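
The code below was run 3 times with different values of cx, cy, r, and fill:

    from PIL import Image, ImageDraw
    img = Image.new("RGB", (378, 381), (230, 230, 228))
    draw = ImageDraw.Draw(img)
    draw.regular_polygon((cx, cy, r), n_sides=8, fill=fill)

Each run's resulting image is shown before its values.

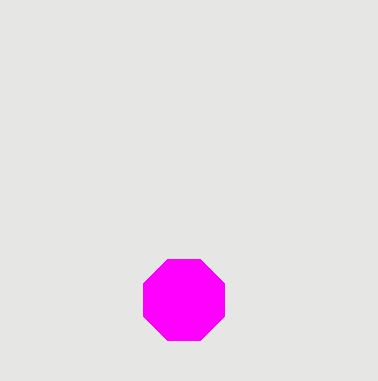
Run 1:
cx = 184; cy = 300; r = 44; fill = 'magenta'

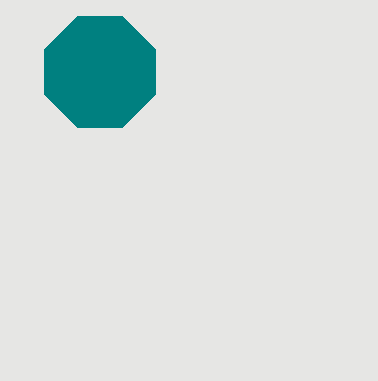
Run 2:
cx = 100; cy = 72; r = 60; fill = 'teal'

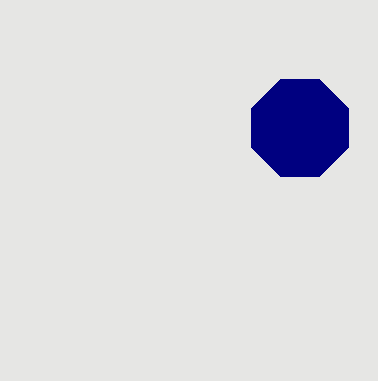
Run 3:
cx = 300
cy = 128
r = 52
fill = 'navy'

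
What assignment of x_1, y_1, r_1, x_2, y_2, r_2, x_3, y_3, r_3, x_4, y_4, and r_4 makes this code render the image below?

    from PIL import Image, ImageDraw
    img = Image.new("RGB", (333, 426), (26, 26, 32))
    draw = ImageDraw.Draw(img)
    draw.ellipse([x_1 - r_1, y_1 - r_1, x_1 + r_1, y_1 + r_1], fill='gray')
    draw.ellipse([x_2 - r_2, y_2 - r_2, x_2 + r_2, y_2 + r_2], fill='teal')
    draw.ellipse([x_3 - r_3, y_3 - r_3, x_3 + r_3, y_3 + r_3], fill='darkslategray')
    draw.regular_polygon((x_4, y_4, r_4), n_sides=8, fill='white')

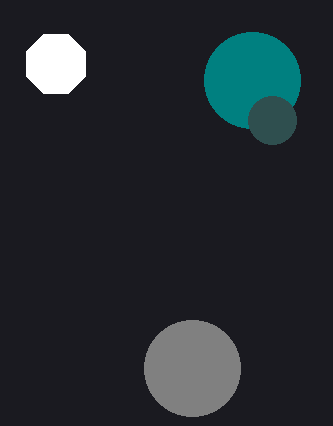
x_1 = 192
y_1 = 368
r_1 = 48
x_2 = 252
y_2 = 80
r_2 = 48
x_3 = 272
y_3 = 120
r_3 = 24
x_4 = 56
y_4 = 64
r_4 = 32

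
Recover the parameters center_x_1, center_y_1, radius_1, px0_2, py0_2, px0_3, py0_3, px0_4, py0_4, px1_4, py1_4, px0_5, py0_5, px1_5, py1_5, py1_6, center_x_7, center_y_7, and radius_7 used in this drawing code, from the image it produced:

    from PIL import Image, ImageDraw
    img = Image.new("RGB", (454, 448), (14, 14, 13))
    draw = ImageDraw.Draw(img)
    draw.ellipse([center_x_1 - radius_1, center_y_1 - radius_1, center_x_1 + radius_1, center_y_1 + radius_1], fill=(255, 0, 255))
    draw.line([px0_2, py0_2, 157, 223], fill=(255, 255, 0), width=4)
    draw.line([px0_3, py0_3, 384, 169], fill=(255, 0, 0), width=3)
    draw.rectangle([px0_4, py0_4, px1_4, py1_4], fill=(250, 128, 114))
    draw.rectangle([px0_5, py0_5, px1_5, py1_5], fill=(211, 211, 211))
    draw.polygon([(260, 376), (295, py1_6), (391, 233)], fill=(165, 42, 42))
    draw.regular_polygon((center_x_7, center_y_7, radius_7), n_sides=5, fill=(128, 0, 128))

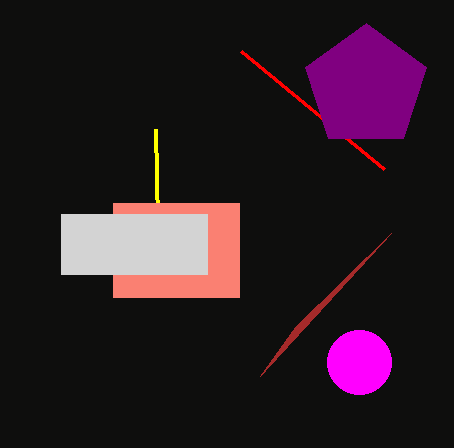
center_x_1 = 359
center_y_1 = 362
radius_1 = 32
px0_2 = 155
py0_2 = 129
px0_3 = 241
py0_3 = 51
px0_4 = 113
py0_4 = 203
px1_4 = 239
py1_4 = 297
px0_5 = 61
py0_5 = 214
px1_5 = 207
py1_5 = 274
py1_6 = 327
center_x_7 = 366
center_y_7 = 87
radius_7 = 64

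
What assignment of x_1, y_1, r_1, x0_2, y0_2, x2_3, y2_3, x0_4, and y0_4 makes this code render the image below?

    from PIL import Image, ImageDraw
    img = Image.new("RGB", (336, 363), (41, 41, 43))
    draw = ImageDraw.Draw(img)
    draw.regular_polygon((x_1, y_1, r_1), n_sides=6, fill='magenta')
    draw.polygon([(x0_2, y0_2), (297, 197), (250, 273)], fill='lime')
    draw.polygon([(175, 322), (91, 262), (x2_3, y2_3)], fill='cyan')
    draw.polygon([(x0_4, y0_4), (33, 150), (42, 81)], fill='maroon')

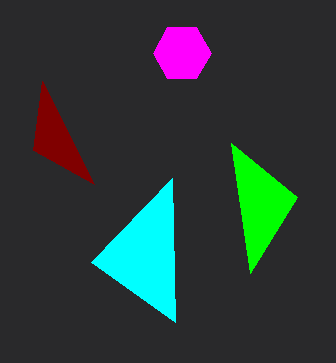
x_1 = 182; y_1 = 53; r_1 = 29; x0_2 = 231; y0_2 = 143; x2_3 = 172; y2_3 = 178; x0_4 = 94; y0_4 = 184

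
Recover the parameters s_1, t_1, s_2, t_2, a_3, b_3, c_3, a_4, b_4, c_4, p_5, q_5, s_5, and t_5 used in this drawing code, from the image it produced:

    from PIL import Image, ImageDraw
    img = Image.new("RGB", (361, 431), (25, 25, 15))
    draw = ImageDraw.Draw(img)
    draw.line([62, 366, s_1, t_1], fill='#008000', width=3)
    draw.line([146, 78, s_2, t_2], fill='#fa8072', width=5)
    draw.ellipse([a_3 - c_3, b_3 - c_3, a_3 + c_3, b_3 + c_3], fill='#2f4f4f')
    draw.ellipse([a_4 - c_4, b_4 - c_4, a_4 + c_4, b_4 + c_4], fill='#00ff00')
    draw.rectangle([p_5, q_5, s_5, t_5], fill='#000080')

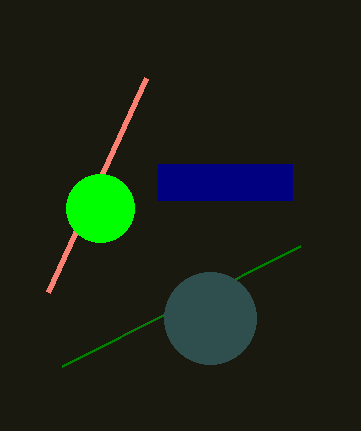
s_1 = 300
t_1 = 246
s_2 = 48
t_2 = 292
a_3 = 210
b_3 = 318
c_3 = 46
a_4 = 100
b_4 = 208
c_4 = 34
p_5 = 158
q_5 = 164
s_5 = 292
t_5 = 200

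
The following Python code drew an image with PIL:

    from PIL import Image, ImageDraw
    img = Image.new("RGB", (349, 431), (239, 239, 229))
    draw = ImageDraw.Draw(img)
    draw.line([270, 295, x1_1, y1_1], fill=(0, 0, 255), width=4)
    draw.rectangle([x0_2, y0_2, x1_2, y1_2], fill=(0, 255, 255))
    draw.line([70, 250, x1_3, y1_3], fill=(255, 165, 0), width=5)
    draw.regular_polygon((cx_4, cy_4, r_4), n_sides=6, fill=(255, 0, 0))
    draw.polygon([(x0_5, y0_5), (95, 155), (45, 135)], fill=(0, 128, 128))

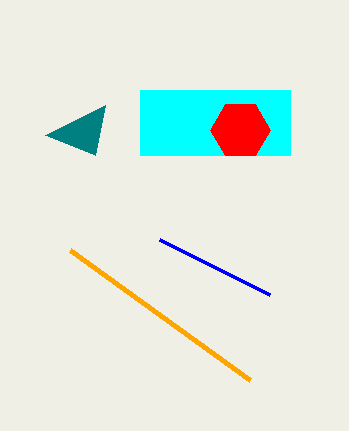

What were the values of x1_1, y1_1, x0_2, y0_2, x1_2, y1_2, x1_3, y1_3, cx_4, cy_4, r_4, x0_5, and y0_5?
x1_1 = 160
y1_1 = 240
x0_2 = 140
y0_2 = 90
x1_2 = 290
y1_2 = 155
x1_3 = 250
y1_3 = 380
cx_4 = 240
cy_4 = 130
r_4 = 30
x0_5 = 105
y0_5 = 105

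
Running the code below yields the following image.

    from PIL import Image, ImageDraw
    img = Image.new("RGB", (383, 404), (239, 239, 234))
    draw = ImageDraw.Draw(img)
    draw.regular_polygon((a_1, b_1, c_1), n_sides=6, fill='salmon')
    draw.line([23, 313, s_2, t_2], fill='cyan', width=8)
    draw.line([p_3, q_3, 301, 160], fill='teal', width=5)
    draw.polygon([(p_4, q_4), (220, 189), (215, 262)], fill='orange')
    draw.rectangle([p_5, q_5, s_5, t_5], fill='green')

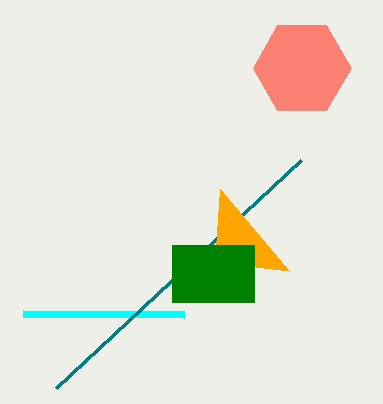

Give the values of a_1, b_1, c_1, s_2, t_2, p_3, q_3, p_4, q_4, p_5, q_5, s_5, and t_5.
a_1 = 302
b_1 = 68
c_1 = 49
s_2 = 184
t_2 = 314
p_3 = 56
q_3 = 388
p_4 = 289
q_4 = 271
p_5 = 172
q_5 = 245
s_5 = 254
t_5 = 302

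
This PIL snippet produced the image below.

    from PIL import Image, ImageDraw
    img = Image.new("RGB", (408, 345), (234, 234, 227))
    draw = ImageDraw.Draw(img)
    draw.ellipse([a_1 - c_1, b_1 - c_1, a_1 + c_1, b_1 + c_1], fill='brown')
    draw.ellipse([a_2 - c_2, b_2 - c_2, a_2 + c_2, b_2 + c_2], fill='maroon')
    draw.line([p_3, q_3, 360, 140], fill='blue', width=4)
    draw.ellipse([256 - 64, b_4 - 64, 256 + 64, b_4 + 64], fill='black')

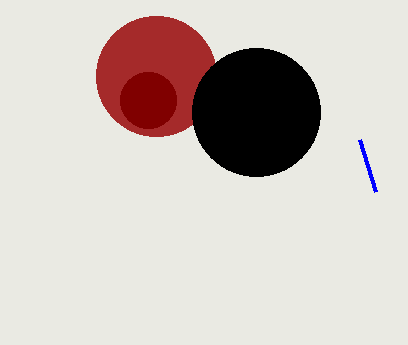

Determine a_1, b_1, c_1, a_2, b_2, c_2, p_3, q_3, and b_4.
a_1 = 156; b_1 = 76; c_1 = 60; a_2 = 148; b_2 = 100; c_2 = 28; p_3 = 376; q_3 = 192; b_4 = 112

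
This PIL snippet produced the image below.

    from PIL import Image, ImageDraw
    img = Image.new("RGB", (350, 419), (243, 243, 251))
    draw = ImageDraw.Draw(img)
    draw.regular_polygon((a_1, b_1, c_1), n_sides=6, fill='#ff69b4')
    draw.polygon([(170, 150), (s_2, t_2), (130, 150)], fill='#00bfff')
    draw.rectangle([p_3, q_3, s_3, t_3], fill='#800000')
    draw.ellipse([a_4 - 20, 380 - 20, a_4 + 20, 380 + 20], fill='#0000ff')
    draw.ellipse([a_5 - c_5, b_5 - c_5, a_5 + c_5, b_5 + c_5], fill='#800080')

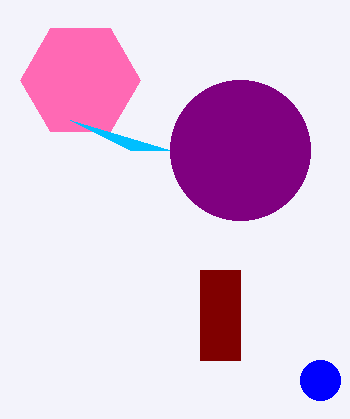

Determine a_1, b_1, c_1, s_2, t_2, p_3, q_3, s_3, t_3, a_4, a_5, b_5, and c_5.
a_1 = 80, b_1 = 80, c_1 = 60, s_2 = 70, t_2 = 120, p_3 = 200, q_3 = 270, s_3 = 240, t_3 = 360, a_4 = 320, a_5 = 240, b_5 = 150, c_5 = 70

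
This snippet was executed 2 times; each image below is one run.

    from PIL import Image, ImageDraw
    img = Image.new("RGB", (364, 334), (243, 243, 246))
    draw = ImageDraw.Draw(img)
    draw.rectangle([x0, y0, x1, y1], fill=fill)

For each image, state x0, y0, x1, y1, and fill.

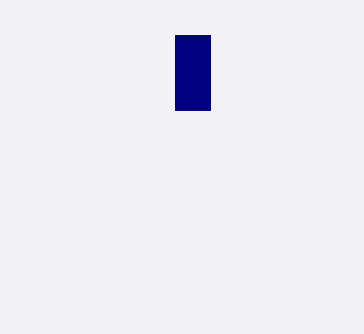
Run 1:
x0 = 175, y0 = 35, x1 = 210, y1 = 110, fill = 'navy'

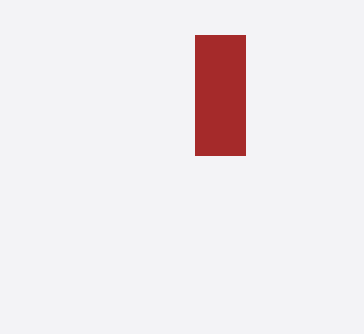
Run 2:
x0 = 195
y0 = 35
x1 = 245
y1 = 155
fill = 'brown'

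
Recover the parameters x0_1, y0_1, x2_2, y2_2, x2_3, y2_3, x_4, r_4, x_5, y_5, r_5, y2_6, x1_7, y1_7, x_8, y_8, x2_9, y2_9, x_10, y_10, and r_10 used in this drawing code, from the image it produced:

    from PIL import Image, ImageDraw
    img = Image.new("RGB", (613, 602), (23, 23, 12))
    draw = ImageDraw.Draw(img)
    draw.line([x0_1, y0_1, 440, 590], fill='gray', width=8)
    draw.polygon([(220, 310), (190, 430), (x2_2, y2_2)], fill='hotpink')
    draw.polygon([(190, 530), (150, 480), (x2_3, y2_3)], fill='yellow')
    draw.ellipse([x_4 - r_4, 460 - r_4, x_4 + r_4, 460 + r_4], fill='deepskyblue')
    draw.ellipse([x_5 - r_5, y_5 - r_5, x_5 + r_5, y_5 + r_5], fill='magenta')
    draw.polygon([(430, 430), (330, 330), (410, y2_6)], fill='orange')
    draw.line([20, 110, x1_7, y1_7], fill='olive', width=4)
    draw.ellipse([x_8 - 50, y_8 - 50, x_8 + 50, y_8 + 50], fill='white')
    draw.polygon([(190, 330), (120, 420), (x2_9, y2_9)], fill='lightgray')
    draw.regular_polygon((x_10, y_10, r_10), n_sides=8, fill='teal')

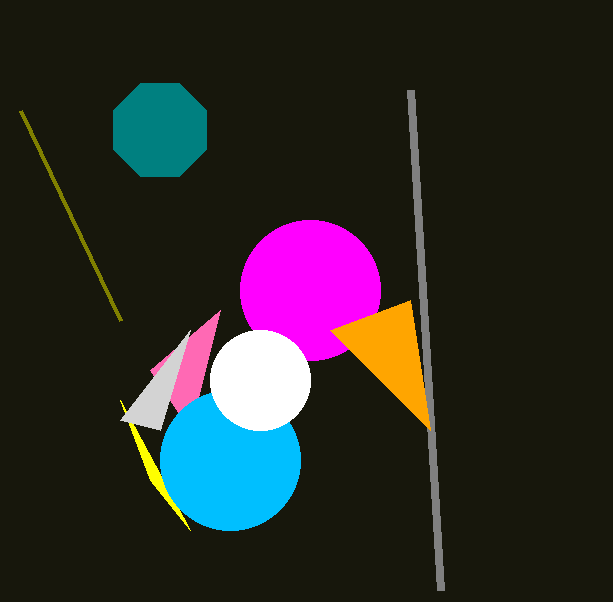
x0_1 = 410
y0_1 = 90
x2_2 = 150
y2_2 = 370
x2_3 = 120
y2_3 = 400
x_4 = 230
r_4 = 70
x_5 = 310
y_5 = 290
r_5 = 70
y2_6 = 300
x1_7 = 120
y1_7 = 320
x_8 = 260
y_8 = 380
x2_9 = 160
y2_9 = 430
x_10 = 160
y_10 = 130
r_10 = 50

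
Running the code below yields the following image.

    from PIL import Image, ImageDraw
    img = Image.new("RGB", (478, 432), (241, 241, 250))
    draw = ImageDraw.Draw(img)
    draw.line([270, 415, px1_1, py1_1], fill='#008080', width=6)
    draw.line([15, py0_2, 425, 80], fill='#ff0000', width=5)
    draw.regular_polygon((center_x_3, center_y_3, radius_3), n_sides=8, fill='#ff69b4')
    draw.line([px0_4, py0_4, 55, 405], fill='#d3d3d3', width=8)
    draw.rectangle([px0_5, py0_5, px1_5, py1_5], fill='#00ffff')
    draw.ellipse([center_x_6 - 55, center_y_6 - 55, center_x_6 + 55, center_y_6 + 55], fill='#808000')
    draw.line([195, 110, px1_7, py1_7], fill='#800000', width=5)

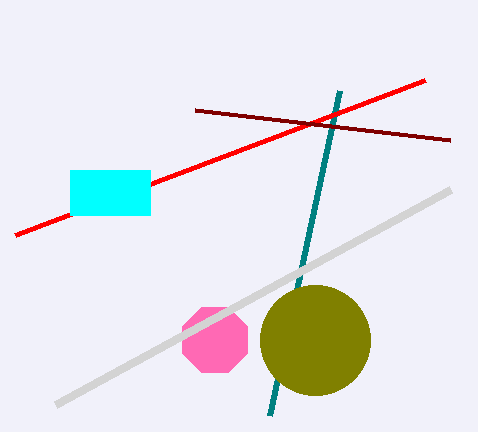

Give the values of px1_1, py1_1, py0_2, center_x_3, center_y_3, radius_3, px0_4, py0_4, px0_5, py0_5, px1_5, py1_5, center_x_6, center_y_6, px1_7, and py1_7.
px1_1 = 340, py1_1 = 90, py0_2 = 235, center_x_3 = 215, center_y_3 = 340, radius_3 = 35, px0_4 = 450, py0_4 = 190, px0_5 = 70, py0_5 = 170, px1_5 = 150, py1_5 = 215, center_x_6 = 315, center_y_6 = 340, px1_7 = 450, py1_7 = 140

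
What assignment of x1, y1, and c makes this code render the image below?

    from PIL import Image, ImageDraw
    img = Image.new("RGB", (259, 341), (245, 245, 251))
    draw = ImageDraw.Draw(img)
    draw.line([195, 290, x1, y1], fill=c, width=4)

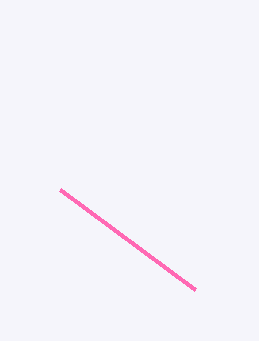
x1 = 60; y1 = 190; c = 'hotpink'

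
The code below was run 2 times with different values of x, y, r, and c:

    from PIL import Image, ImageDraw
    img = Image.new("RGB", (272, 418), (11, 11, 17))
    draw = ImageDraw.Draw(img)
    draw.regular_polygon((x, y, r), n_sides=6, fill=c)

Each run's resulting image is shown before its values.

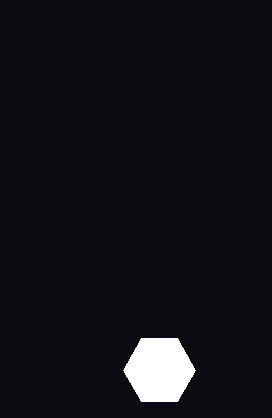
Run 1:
x = 159, y = 370, r = 36, c = 'white'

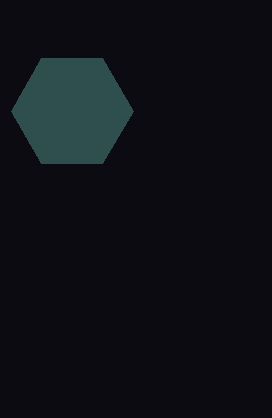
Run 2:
x = 72; y = 111; r = 61; c = 'darkslategray'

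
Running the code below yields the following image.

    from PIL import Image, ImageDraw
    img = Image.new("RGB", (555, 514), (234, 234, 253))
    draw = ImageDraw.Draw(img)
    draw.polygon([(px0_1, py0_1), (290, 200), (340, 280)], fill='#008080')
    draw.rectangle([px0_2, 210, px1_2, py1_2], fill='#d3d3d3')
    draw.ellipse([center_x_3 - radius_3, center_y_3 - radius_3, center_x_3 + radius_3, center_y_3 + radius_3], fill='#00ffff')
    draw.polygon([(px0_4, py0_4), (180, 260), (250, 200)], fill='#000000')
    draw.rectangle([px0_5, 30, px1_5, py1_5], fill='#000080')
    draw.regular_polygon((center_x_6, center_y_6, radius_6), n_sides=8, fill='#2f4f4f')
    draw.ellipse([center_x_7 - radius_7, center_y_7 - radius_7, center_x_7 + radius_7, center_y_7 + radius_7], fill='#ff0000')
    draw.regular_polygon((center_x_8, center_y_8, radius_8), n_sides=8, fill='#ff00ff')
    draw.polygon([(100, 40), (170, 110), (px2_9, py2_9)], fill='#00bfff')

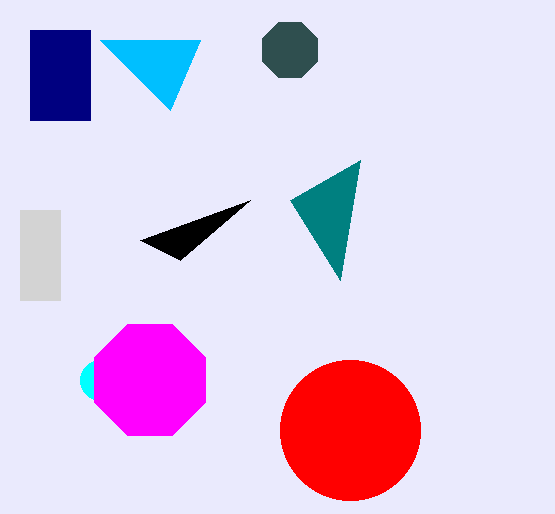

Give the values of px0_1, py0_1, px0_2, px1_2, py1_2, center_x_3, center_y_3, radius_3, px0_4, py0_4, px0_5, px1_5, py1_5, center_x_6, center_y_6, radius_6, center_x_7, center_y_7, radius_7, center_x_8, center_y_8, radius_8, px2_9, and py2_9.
px0_1 = 360; py0_1 = 160; px0_2 = 20; px1_2 = 60; py1_2 = 300; center_x_3 = 100; center_y_3 = 380; radius_3 = 20; px0_4 = 140; py0_4 = 240; px0_5 = 30; px1_5 = 90; py1_5 = 120; center_x_6 = 290; center_y_6 = 50; radius_6 = 30; center_x_7 = 350; center_y_7 = 430; radius_7 = 70; center_x_8 = 150; center_y_8 = 380; radius_8 = 60; px2_9 = 200; py2_9 = 40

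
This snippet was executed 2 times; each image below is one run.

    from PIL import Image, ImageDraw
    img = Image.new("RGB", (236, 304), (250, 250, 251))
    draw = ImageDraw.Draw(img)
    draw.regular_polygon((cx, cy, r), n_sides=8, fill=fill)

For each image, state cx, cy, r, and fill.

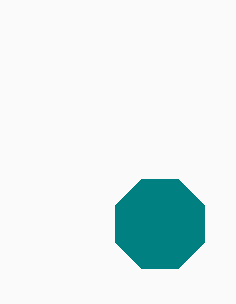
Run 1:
cx = 160, cy = 224, r = 48, fill = 'teal'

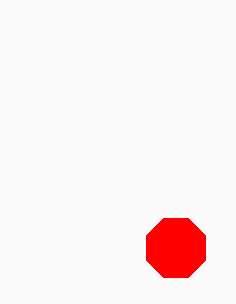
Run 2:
cx = 176, cy = 248, r = 32, fill = 'red'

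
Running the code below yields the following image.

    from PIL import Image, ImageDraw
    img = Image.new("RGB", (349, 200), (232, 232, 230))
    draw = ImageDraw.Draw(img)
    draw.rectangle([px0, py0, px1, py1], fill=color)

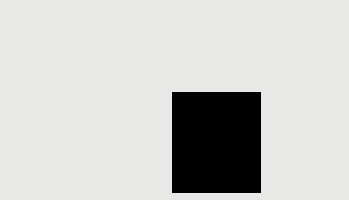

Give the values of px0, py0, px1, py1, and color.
px0 = 172; py0 = 92; px1 = 260; py1 = 192; color = 'black'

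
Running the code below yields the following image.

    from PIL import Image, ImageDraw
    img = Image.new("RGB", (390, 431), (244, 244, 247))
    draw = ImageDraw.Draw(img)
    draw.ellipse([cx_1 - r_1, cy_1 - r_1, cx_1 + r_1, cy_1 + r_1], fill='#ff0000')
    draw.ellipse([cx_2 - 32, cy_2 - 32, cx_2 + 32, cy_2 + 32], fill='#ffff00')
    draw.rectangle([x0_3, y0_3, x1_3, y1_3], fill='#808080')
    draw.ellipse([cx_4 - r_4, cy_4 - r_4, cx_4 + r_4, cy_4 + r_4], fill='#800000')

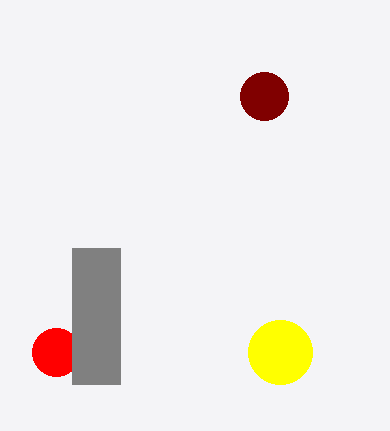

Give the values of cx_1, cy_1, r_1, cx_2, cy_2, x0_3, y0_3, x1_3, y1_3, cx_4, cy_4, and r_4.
cx_1 = 56; cy_1 = 352; r_1 = 24; cx_2 = 280; cy_2 = 352; x0_3 = 72; y0_3 = 248; x1_3 = 120; y1_3 = 384; cx_4 = 264; cy_4 = 96; r_4 = 24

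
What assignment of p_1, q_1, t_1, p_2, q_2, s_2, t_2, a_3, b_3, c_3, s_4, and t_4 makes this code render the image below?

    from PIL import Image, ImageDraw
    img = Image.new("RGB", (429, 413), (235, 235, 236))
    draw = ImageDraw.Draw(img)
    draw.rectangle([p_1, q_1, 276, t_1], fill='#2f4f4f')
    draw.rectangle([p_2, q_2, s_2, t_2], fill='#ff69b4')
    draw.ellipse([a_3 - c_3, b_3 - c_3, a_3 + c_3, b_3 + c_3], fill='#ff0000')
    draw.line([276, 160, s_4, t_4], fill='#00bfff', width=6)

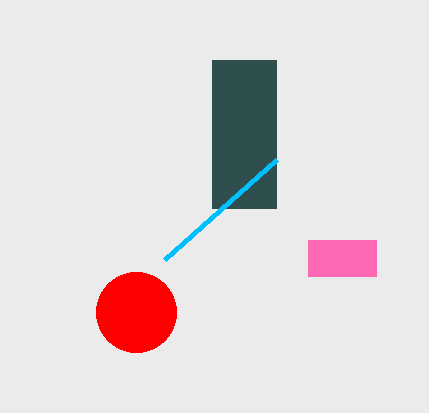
p_1 = 212, q_1 = 60, t_1 = 208, p_2 = 308, q_2 = 240, s_2 = 376, t_2 = 276, a_3 = 136, b_3 = 312, c_3 = 40, s_4 = 164, t_4 = 260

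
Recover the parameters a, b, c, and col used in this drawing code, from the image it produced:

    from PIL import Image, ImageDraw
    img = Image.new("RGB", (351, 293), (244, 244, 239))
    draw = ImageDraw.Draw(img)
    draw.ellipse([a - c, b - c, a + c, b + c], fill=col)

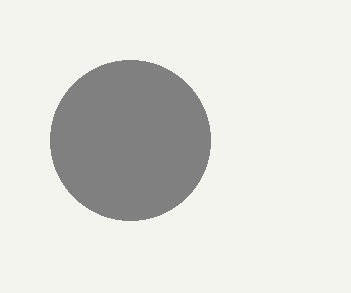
a = 130, b = 140, c = 80, col = 'gray'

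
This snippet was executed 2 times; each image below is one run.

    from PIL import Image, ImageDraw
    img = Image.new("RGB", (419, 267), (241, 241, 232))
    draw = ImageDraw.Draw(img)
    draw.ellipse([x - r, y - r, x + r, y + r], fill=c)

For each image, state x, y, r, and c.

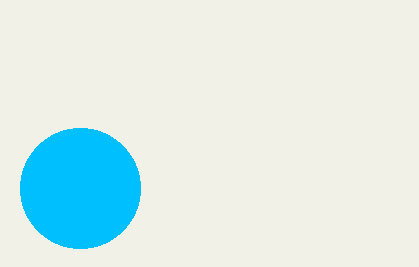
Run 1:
x = 80, y = 188, r = 60, c = 'deepskyblue'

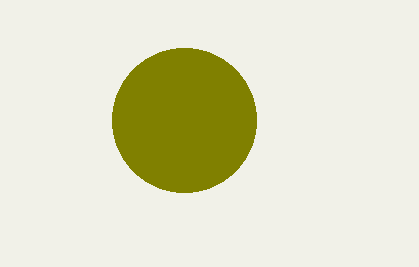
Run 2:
x = 184
y = 120
r = 72
c = 'olive'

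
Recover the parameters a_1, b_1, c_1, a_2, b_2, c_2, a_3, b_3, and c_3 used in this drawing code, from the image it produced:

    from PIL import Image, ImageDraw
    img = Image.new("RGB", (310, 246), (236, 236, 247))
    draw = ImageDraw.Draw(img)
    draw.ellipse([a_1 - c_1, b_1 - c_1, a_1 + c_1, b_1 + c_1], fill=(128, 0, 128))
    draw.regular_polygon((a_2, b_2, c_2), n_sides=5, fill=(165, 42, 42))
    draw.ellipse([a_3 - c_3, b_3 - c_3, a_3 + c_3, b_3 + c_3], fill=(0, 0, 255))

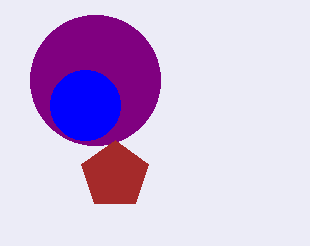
a_1 = 95; b_1 = 80; c_1 = 65; a_2 = 115; b_2 = 175; c_2 = 35; a_3 = 85; b_3 = 105; c_3 = 35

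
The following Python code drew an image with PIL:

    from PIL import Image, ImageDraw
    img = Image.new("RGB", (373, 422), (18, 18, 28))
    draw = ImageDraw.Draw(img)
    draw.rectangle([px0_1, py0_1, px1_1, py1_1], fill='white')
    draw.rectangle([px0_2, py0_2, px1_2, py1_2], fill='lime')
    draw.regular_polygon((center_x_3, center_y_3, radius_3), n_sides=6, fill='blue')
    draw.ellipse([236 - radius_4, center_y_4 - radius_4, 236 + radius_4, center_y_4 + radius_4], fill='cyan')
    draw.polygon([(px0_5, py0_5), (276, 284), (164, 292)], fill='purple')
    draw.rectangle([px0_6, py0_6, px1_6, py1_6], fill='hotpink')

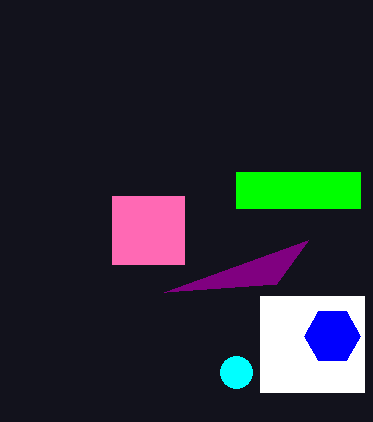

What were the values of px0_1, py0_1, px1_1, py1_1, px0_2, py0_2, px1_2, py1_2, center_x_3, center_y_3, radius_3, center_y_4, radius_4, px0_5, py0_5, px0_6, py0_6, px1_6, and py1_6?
px0_1 = 260
py0_1 = 296
px1_1 = 364
py1_1 = 392
px0_2 = 236
py0_2 = 172
px1_2 = 360
py1_2 = 208
center_x_3 = 332
center_y_3 = 336
radius_3 = 28
center_y_4 = 372
radius_4 = 16
px0_5 = 308
py0_5 = 240
px0_6 = 112
py0_6 = 196
px1_6 = 184
py1_6 = 264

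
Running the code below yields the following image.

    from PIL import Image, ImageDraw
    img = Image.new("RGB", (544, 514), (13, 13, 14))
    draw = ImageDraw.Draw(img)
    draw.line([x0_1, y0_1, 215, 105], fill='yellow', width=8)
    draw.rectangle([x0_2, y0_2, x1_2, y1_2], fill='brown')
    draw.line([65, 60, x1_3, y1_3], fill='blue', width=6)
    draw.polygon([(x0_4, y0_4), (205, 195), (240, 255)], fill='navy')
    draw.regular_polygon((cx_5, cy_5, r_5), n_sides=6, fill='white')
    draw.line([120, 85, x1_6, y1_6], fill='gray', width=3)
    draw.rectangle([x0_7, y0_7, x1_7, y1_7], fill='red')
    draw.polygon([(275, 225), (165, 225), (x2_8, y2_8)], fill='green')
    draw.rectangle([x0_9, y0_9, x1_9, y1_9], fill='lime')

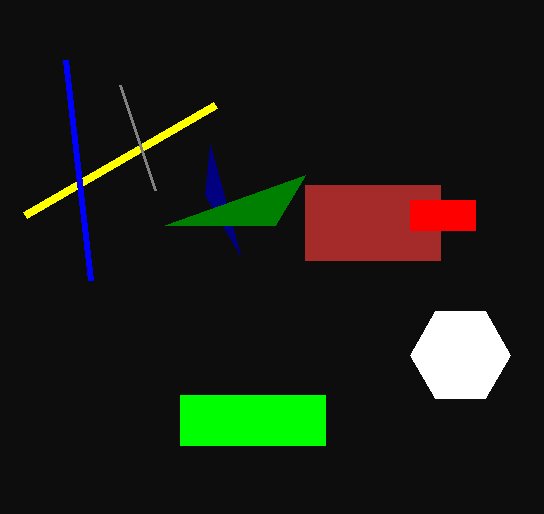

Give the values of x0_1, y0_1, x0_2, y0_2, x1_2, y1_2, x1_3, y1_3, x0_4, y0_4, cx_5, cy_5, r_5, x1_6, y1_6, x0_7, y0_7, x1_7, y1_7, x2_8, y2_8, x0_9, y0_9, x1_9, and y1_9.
x0_1 = 25, y0_1 = 215, x0_2 = 305, y0_2 = 185, x1_2 = 440, y1_2 = 260, x1_3 = 90, y1_3 = 280, x0_4 = 210, y0_4 = 145, cx_5 = 460, cy_5 = 355, r_5 = 50, x1_6 = 155, y1_6 = 190, x0_7 = 410, y0_7 = 200, x1_7 = 475, y1_7 = 230, x2_8 = 305, y2_8 = 175, x0_9 = 180, y0_9 = 395, x1_9 = 325, y1_9 = 445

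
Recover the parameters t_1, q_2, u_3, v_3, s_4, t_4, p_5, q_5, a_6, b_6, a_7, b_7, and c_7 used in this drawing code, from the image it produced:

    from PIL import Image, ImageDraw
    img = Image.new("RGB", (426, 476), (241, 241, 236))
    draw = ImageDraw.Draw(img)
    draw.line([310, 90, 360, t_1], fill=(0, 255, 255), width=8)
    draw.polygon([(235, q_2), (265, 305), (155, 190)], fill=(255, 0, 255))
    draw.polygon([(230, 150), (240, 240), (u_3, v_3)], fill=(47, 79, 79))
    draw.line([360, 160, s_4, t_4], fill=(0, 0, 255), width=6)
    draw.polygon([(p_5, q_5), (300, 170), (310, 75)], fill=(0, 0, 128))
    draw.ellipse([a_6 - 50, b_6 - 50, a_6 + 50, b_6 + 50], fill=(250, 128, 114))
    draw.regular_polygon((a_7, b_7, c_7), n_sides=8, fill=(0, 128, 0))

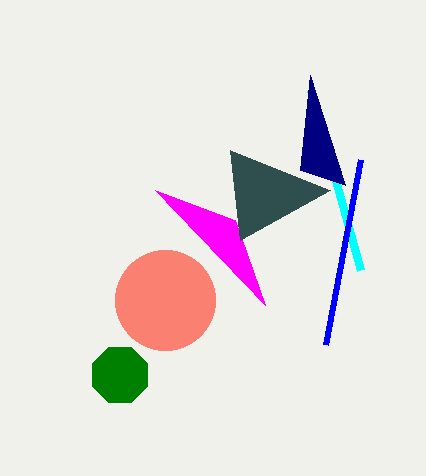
t_1 = 270, q_2 = 220, u_3 = 330, v_3 = 190, s_4 = 325, t_4 = 345, p_5 = 345, q_5 = 185, a_6 = 165, b_6 = 300, a_7 = 120, b_7 = 375, c_7 = 30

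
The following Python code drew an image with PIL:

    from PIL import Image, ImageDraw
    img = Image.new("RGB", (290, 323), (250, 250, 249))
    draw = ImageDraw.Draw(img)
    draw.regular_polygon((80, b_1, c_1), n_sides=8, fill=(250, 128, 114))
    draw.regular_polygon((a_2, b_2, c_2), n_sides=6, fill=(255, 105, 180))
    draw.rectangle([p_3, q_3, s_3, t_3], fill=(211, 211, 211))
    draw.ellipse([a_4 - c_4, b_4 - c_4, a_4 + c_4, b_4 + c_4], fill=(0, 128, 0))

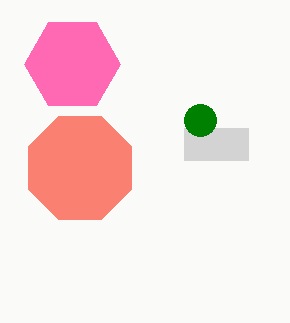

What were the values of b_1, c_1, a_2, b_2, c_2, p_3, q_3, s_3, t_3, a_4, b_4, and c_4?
b_1 = 168, c_1 = 56, a_2 = 72, b_2 = 64, c_2 = 48, p_3 = 184, q_3 = 128, s_3 = 248, t_3 = 160, a_4 = 200, b_4 = 120, c_4 = 16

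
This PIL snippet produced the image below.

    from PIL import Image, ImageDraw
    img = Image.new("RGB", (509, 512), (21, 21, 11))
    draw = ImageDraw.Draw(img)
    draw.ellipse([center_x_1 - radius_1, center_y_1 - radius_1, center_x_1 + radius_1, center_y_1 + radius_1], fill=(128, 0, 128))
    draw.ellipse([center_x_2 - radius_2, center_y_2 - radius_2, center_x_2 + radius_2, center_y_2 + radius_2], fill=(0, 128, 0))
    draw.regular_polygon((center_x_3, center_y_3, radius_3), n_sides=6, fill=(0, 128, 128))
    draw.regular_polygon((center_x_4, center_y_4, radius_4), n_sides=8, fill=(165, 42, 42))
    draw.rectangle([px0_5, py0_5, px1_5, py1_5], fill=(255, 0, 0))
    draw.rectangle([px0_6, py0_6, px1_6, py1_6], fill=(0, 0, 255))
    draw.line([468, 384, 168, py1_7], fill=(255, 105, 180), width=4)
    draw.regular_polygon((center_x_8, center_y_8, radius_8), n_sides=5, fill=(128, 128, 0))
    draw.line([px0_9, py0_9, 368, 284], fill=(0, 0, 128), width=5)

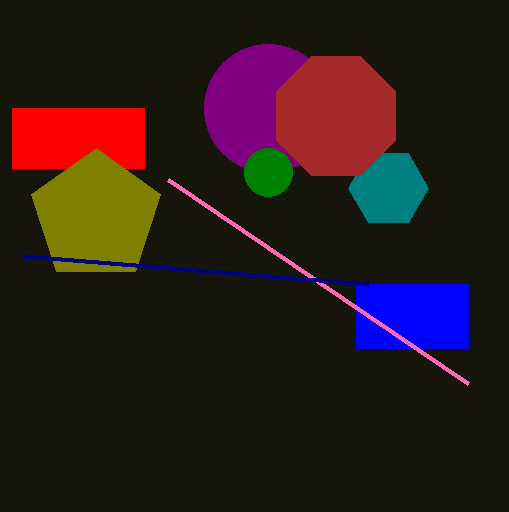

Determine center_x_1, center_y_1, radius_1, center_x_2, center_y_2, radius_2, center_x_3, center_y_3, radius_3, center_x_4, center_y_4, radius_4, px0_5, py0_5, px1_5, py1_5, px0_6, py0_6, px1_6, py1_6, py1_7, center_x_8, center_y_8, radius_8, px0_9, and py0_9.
center_x_1 = 268; center_y_1 = 108; radius_1 = 64; center_x_2 = 268; center_y_2 = 172; radius_2 = 24; center_x_3 = 388; center_y_3 = 188; radius_3 = 40; center_x_4 = 336; center_y_4 = 116; radius_4 = 64; px0_5 = 12; py0_5 = 108; px1_5 = 144; py1_5 = 168; px0_6 = 356; py0_6 = 284; px1_6 = 468; py1_6 = 348; py1_7 = 180; center_x_8 = 96; center_y_8 = 216; radius_8 = 68; px0_9 = 24; py0_9 = 256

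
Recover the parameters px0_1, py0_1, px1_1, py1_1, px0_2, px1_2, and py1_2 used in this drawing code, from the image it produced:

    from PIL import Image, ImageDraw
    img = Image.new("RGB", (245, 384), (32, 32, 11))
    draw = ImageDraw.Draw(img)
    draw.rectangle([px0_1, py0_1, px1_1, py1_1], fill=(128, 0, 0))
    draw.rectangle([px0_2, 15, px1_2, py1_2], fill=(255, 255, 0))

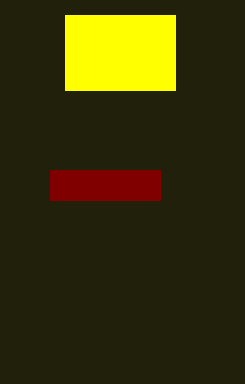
px0_1 = 50; py0_1 = 170; px1_1 = 160; py1_1 = 200; px0_2 = 65; px1_2 = 175; py1_2 = 90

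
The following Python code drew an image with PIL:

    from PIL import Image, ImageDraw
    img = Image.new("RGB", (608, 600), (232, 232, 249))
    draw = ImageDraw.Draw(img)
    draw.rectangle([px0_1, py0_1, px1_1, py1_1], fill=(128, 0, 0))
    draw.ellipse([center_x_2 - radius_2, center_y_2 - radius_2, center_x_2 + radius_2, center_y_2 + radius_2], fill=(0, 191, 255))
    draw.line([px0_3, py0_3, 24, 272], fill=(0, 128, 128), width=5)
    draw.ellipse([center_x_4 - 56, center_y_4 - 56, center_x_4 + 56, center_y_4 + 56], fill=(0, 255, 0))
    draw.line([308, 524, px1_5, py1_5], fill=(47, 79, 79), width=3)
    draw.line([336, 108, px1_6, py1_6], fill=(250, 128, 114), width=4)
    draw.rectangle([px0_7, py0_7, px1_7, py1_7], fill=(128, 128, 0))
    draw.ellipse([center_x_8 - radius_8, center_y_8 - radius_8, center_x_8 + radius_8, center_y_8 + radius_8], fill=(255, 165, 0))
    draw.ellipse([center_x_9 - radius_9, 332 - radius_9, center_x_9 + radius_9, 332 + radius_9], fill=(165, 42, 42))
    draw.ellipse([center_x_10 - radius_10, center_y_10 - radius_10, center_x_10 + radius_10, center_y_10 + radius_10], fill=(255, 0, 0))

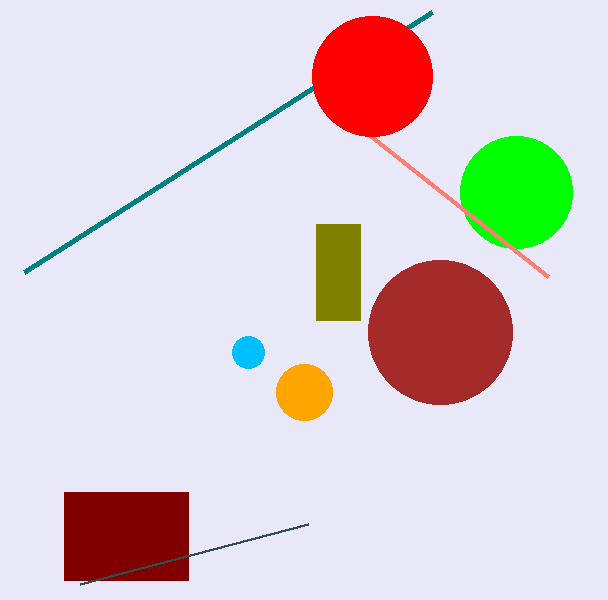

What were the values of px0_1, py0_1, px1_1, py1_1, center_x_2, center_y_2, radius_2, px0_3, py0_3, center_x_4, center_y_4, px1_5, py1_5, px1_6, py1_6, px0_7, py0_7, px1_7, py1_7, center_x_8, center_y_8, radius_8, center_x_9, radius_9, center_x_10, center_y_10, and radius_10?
px0_1 = 64; py0_1 = 492; px1_1 = 188; py1_1 = 580; center_x_2 = 248; center_y_2 = 352; radius_2 = 16; px0_3 = 432; py0_3 = 12; center_x_4 = 516; center_y_4 = 192; px1_5 = 80; py1_5 = 584; px1_6 = 548; py1_6 = 276; px0_7 = 316; py0_7 = 224; px1_7 = 360; py1_7 = 320; center_x_8 = 304; center_y_8 = 392; radius_8 = 28; center_x_9 = 440; radius_9 = 72; center_x_10 = 372; center_y_10 = 76; radius_10 = 60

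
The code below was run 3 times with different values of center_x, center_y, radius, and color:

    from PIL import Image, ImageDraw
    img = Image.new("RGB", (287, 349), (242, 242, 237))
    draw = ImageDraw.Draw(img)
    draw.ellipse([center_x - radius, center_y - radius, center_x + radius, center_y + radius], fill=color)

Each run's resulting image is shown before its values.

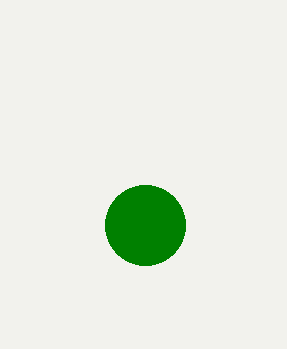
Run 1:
center_x = 145; center_y = 225; radius = 40; color = 'green'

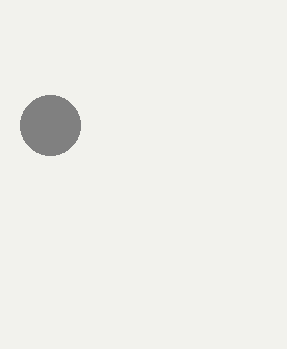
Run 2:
center_x = 50; center_y = 125; radius = 30; color = 'gray'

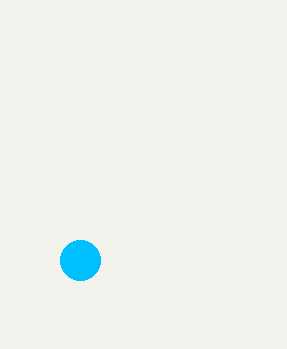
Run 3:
center_x = 80
center_y = 260
radius = 20
color = 'deepskyblue'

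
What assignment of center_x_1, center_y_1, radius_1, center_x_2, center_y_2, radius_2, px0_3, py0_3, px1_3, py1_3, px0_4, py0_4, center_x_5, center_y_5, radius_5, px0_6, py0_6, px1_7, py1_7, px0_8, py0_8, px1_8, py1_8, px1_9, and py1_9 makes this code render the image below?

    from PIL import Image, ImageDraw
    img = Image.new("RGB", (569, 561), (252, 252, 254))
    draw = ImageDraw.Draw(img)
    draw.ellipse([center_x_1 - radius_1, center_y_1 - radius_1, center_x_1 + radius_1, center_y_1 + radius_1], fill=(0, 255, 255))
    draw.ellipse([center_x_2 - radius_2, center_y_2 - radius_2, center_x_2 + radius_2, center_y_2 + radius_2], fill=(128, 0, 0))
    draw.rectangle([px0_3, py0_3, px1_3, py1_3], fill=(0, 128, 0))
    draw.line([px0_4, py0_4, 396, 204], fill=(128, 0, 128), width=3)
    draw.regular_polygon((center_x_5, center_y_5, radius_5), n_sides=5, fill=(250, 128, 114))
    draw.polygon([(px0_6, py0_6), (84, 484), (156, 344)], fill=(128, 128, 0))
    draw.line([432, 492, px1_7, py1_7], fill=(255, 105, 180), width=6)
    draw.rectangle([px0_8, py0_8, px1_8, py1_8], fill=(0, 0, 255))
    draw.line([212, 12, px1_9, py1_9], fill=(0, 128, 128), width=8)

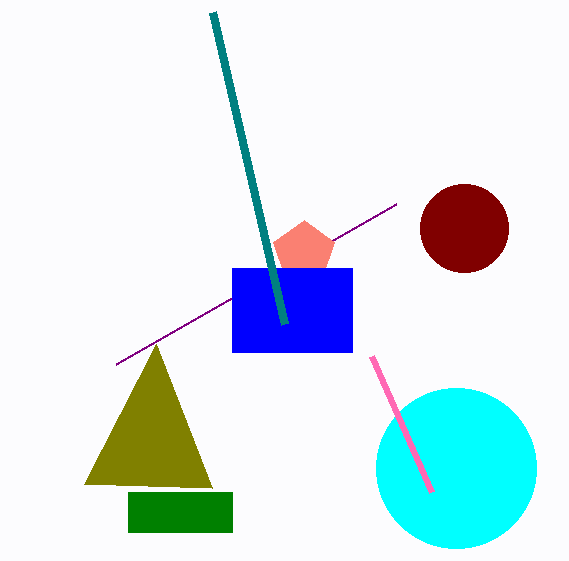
center_x_1 = 456
center_y_1 = 468
radius_1 = 80
center_x_2 = 464
center_y_2 = 228
radius_2 = 44
px0_3 = 128
py0_3 = 492
px1_3 = 232
py1_3 = 532
px0_4 = 116
py0_4 = 364
center_x_5 = 304
center_y_5 = 252
radius_5 = 32
px0_6 = 212
py0_6 = 488
px1_7 = 372
py1_7 = 356
px0_8 = 232
py0_8 = 268
px1_8 = 352
py1_8 = 352
px1_9 = 284
py1_9 = 324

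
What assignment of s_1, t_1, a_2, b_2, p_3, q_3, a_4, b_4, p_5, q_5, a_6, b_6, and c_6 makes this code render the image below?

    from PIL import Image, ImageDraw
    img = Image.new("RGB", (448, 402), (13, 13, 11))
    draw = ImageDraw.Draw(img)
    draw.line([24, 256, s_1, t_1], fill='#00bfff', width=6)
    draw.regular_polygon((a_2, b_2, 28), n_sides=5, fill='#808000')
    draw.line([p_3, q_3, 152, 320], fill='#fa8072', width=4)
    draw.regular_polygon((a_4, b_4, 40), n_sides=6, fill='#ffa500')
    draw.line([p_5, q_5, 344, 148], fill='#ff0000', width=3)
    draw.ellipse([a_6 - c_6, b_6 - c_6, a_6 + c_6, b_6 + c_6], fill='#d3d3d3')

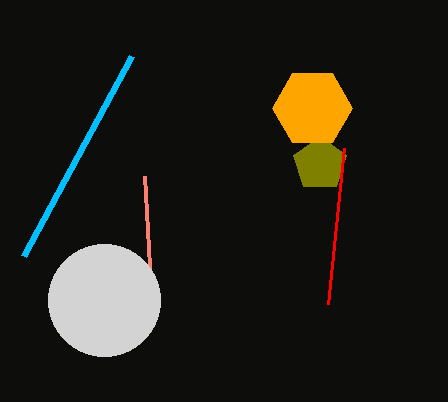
s_1 = 132; t_1 = 56; a_2 = 320; b_2 = 164; p_3 = 144; q_3 = 176; a_4 = 312; b_4 = 108; p_5 = 328; q_5 = 304; a_6 = 104; b_6 = 300; c_6 = 56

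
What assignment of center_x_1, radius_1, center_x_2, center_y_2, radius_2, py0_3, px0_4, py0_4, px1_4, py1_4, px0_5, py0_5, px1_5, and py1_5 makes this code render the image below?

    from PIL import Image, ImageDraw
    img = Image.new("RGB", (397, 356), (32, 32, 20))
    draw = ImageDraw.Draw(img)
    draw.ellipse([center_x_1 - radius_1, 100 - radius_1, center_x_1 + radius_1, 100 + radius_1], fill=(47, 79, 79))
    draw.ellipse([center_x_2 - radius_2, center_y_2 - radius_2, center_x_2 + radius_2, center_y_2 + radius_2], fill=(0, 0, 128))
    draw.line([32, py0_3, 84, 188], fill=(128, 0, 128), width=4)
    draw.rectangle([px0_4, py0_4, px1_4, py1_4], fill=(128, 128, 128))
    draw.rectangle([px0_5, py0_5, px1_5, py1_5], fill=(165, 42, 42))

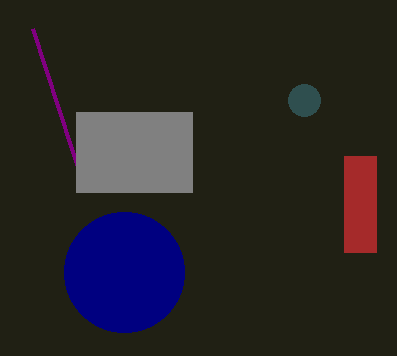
center_x_1 = 304; radius_1 = 16; center_x_2 = 124; center_y_2 = 272; radius_2 = 60; py0_3 = 28; px0_4 = 76; py0_4 = 112; px1_4 = 192; py1_4 = 192; px0_5 = 344; py0_5 = 156; px1_5 = 376; py1_5 = 252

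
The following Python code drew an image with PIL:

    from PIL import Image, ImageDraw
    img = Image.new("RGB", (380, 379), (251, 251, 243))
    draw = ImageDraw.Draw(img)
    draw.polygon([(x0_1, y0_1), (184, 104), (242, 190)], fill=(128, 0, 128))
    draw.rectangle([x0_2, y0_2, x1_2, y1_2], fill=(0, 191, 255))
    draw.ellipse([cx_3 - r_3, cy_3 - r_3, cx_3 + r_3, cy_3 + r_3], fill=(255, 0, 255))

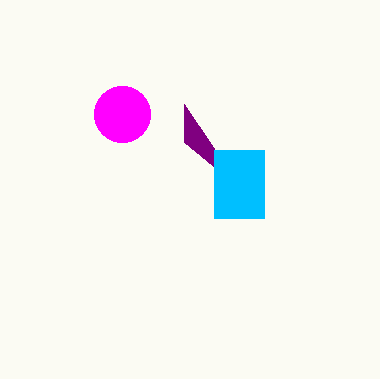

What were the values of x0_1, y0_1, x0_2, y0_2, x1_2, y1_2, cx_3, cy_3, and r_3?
x0_1 = 184, y0_1 = 142, x0_2 = 214, y0_2 = 150, x1_2 = 264, y1_2 = 218, cx_3 = 122, cy_3 = 114, r_3 = 28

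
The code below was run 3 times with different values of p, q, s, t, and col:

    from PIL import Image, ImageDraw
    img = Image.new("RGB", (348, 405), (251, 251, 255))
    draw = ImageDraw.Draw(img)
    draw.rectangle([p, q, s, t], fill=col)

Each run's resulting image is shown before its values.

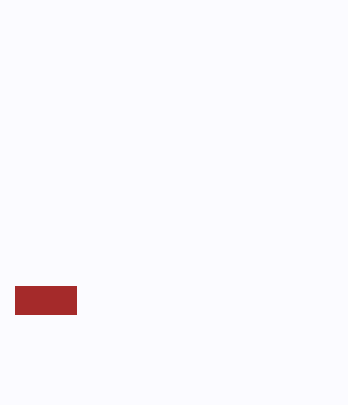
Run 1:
p = 15; q = 286; s = 76; t = 314; col = 'brown'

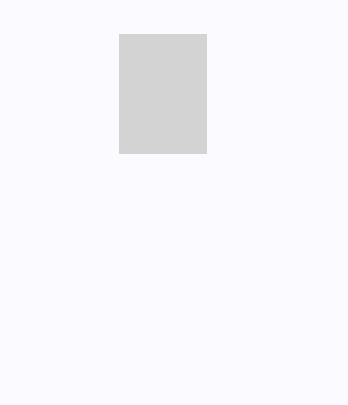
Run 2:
p = 119
q = 34
s = 206
t = 153
col = 'lightgray'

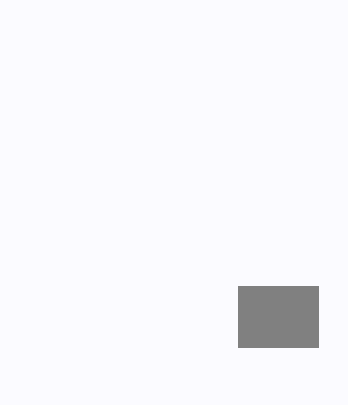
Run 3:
p = 238
q = 286
s = 318
t = 347
col = 'gray'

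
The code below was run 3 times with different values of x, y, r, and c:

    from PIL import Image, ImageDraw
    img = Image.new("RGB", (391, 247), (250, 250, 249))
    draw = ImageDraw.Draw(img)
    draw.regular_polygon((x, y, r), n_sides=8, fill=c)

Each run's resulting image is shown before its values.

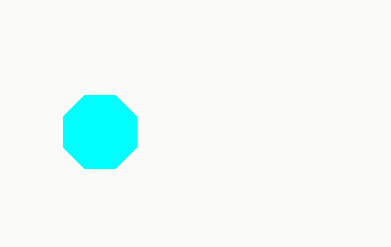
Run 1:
x = 100; y = 132; r = 40; c = 'cyan'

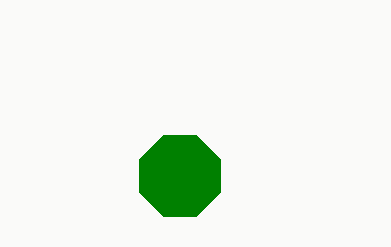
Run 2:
x = 180, y = 176, r = 44, c = 'green'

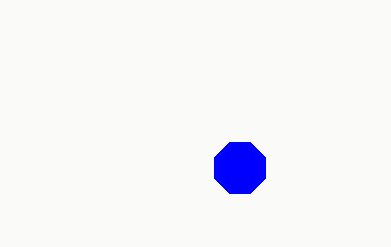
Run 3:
x = 240
y = 168
r = 28
c = 'blue'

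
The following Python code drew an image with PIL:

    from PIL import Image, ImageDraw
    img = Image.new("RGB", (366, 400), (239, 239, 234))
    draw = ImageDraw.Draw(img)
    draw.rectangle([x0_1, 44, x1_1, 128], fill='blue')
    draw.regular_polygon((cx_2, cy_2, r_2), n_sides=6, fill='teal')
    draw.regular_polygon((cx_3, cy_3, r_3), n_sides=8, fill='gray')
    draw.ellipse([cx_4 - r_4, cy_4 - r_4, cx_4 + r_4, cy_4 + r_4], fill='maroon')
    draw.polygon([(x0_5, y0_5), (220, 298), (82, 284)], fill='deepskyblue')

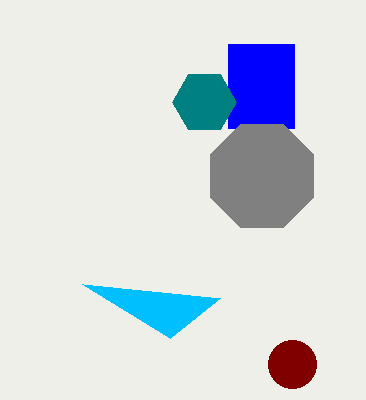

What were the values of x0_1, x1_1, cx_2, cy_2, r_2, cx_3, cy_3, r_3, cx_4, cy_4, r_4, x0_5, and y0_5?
x0_1 = 228; x1_1 = 294; cx_2 = 204; cy_2 = 102; r_2 = 32; cx_3 = 262; cy_3 = 176; r_3 = 56; cx_4 = 292; cy_4 = 364; r_4 = 24; x0_5 = 170; y0_5 = 338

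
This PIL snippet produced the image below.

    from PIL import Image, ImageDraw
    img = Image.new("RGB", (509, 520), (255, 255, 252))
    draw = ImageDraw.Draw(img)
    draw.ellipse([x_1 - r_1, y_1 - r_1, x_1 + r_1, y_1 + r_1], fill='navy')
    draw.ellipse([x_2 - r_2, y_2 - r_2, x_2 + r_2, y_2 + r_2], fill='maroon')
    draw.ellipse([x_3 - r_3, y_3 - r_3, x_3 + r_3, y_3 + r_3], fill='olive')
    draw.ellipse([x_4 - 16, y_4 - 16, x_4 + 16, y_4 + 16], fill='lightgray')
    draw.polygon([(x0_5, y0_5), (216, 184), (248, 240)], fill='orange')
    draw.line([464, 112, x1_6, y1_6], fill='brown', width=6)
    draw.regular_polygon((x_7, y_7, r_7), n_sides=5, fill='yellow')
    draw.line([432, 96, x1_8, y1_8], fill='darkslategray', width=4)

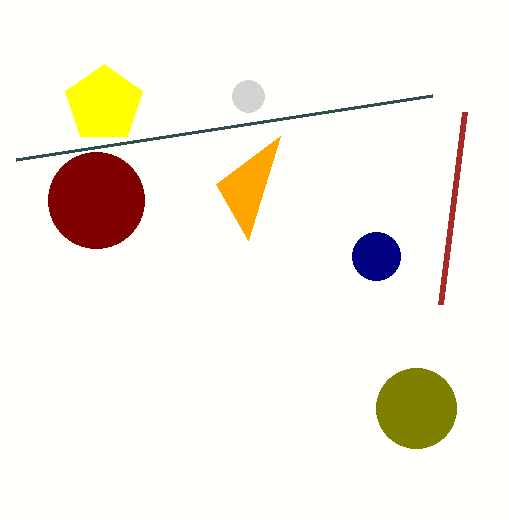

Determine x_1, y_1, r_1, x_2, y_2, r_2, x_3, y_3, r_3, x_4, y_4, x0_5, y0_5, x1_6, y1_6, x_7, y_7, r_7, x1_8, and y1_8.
x_1 = 376
y_1 = 256
r_1 = 24
x_2 = 96
y_2 = 200
r_2 = 48
x_3 = 416
y_3 = 408
r_3 = 40
x_4 = 248
y_4 = 96
x0_5 = 280
y0_5 = 136
x1_6 = 440
y1_6 = 304
x_7 = 104
y_7 = 104
r_7 = 40
x1_8 = 16
y1_8 = 160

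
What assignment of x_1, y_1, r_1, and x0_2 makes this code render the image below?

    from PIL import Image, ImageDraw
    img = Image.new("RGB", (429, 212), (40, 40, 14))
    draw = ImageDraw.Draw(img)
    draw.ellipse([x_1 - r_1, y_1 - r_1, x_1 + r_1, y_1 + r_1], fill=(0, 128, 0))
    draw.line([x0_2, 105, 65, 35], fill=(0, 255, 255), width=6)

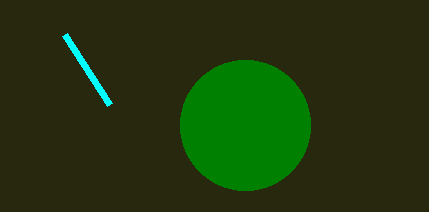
x_1 = 245, y_1 = 125, r_1 = 65, x0_2 = 110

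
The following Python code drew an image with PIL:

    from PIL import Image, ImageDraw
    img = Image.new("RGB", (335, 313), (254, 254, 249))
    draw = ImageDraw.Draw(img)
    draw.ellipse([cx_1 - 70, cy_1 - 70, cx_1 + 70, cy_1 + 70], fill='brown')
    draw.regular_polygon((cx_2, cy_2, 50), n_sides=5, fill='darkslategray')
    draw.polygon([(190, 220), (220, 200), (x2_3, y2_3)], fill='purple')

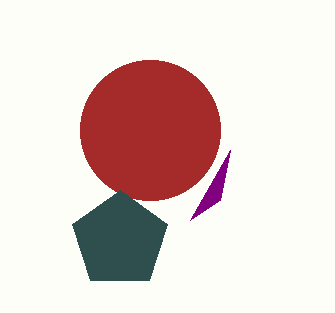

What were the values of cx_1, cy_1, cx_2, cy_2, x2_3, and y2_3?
cx_1 = 150, cy_1 = 130, cx_2 = 120, cy_2 = 240, x2_3 = 230, y2_3 = 150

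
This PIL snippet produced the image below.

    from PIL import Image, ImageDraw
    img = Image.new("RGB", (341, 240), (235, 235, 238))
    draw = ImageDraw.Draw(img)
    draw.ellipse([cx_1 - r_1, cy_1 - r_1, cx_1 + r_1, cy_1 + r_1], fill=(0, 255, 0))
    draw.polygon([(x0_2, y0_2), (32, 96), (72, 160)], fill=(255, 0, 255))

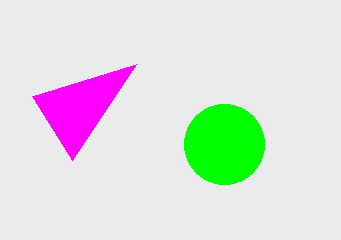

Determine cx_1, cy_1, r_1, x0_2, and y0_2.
cx_1 = 224, cy_1 = 144, r_1 = 40, x0_2 = 136, y0_2 = 64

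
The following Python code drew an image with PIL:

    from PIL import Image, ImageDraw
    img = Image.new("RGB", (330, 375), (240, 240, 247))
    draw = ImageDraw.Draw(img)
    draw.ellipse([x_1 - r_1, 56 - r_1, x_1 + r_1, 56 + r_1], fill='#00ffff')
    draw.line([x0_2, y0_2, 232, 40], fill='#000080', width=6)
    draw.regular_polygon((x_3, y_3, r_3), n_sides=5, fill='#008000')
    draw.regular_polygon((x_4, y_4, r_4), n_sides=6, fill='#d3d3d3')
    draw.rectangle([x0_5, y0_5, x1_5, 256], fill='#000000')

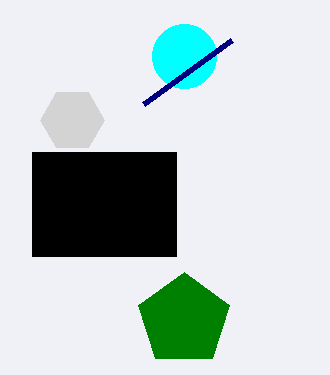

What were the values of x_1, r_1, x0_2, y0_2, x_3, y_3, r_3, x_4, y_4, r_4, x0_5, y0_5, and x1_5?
x_1 = 184
r_1 = 32
x0_2 = 144
y0_2 = 104
x_3 = 184
y_3 = 320
r_3 = 48
x_4 = 72
y_4 = 120
r_4 = 32
x0_5 = 32
y0_5 = 152
x1_5 = 176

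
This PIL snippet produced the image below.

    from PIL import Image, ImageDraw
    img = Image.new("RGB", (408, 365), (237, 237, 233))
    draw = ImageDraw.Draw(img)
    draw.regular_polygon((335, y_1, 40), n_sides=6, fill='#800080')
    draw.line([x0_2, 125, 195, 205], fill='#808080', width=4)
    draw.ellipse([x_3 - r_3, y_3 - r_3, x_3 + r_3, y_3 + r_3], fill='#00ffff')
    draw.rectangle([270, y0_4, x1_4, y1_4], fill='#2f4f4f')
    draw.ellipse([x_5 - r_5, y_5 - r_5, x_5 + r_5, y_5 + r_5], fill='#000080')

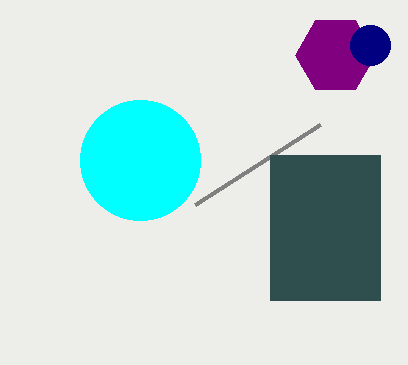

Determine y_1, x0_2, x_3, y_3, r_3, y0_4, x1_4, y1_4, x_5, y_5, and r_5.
y_1 = 55
x0_2 = 320
x_3 = 140
y_3 = 160
r_3 = 60
y0_4 = 155
x1_4 = 380
y1_4 = 300
x_5 = 370
y_5 = 45
r_5 = 20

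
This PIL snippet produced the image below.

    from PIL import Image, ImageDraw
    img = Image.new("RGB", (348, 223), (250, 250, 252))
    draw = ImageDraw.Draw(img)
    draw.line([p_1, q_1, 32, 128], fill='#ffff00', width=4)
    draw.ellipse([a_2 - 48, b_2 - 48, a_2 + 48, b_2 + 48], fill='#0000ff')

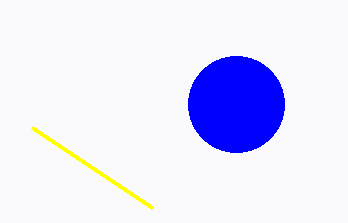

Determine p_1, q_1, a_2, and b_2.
p_1 = 152; q_1 = 208; a_2 = 236; b_2 = 104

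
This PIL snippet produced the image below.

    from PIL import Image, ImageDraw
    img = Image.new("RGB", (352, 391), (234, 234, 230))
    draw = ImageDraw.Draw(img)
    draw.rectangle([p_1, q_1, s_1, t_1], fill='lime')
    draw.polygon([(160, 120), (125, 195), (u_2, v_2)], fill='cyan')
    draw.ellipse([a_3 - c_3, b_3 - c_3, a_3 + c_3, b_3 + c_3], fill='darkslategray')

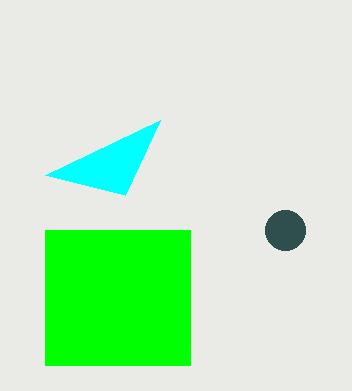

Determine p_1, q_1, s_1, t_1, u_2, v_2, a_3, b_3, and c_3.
p_1 = 45; q_1 = 230; s_1 = 190; t_1 = 365; u_2 = 45; v_2 = 175; a_3 = 285; b_3 = 230; c_3 = 20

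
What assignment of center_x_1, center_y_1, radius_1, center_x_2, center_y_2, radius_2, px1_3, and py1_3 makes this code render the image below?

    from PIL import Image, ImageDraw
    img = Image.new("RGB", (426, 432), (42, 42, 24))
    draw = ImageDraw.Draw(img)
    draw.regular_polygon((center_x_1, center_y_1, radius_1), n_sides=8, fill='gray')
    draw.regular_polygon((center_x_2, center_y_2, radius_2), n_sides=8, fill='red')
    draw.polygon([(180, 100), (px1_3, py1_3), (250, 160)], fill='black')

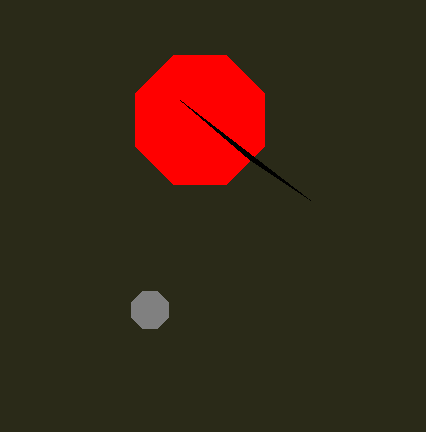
center_x_1 = 150
center_y_1 = 310
radius_1 = 20
center_x_2 = 200
center_y_2 = 120
radius_2 = 70
px1_3 = 310
py1_3 = 200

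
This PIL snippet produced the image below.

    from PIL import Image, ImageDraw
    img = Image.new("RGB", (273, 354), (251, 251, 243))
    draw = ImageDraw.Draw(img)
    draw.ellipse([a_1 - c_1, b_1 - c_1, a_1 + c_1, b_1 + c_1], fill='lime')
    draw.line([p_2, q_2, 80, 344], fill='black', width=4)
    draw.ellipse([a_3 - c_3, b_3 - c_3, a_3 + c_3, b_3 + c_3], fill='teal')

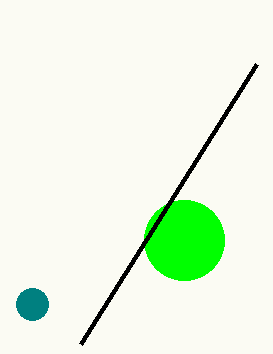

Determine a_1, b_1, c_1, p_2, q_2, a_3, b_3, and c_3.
a_1 = 184; b_1 = 240; c_1 = 40; p_2 = 256; q_2 = 64; a_3 = 32; b_3 = 304; c_3 = 16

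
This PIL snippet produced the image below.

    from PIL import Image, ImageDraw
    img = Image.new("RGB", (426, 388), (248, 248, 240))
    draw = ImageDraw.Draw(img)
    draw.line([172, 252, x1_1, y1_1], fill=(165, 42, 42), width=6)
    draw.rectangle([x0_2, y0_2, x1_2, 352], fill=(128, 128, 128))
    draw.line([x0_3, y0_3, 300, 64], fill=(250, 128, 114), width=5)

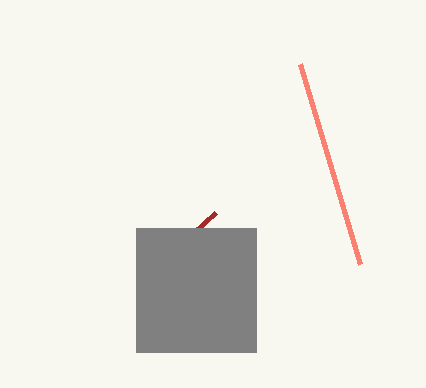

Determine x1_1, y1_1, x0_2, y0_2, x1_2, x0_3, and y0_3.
x1_1 = 216
y1_1 = 212
x0_2 = 136
y0_2 = 228
x1_2 = 256
x0_3 = 360
y0_3 = 264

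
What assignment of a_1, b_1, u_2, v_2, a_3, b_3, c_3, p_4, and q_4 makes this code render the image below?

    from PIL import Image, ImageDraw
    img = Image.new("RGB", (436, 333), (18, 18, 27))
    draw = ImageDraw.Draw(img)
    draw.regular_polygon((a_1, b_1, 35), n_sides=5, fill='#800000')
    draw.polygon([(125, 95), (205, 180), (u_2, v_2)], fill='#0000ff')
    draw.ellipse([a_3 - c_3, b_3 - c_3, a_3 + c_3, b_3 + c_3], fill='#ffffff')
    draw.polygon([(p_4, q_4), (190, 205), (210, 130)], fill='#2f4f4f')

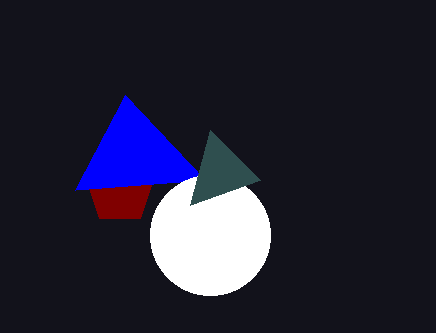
a_1 = 120
b_1 = 190
u_2 = 75
v_2 = 190
a_3 = 210
b_3 = 235
c_3 = 60
p_4 = 260
q_4 = 180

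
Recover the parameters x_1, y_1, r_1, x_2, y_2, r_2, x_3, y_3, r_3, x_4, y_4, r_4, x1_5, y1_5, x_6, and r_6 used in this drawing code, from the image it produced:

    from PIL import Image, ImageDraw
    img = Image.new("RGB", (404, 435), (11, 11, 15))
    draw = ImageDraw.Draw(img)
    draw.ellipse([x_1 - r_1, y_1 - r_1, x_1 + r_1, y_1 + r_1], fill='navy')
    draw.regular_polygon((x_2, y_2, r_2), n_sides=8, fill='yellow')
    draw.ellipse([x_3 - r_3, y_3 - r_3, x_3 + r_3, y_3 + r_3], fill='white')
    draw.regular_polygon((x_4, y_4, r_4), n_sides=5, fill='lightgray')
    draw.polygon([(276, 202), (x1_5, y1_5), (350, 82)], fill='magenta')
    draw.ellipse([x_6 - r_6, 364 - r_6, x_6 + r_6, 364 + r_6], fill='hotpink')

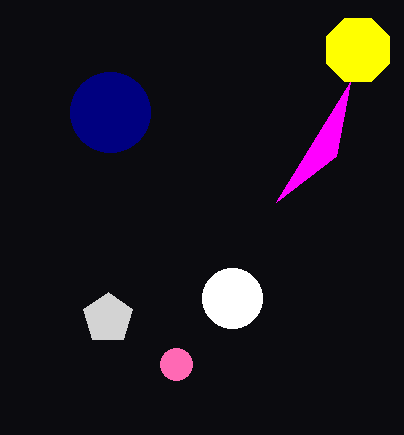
x_1 = 110
y_1 = 112
r_1 = 40
x_2 = 358
y_2 = 50
r_2 = 34
x_3 = 232
y_3 = 298
r_3 = 30
x_4 = 108
y_4 = 318
r_4 = 26
x1_5 = 336
y1_5 = 156
x_6 = 176
r_6 = 16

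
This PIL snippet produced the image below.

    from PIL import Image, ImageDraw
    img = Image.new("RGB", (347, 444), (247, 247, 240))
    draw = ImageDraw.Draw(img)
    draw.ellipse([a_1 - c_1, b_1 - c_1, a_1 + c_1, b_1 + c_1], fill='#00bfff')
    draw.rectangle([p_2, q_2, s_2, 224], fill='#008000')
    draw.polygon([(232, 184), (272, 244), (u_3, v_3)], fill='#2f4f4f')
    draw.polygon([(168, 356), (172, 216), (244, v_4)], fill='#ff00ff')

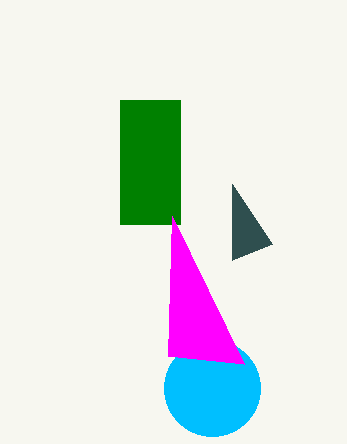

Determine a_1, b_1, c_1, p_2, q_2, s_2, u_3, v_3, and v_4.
a_1 = 212; b_1 = 388; c_1 = 48; p_2 = 120; q_2 = 100; s_2 = 180; u_3 = 232; v_3 = 260; v_4 = 364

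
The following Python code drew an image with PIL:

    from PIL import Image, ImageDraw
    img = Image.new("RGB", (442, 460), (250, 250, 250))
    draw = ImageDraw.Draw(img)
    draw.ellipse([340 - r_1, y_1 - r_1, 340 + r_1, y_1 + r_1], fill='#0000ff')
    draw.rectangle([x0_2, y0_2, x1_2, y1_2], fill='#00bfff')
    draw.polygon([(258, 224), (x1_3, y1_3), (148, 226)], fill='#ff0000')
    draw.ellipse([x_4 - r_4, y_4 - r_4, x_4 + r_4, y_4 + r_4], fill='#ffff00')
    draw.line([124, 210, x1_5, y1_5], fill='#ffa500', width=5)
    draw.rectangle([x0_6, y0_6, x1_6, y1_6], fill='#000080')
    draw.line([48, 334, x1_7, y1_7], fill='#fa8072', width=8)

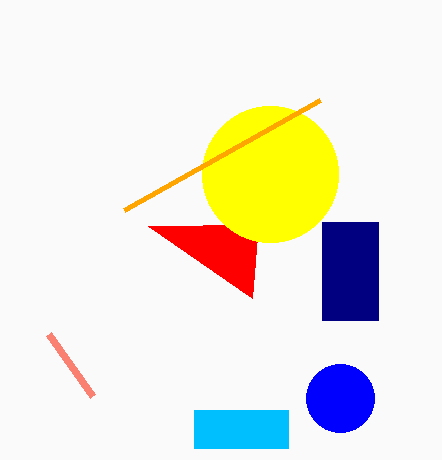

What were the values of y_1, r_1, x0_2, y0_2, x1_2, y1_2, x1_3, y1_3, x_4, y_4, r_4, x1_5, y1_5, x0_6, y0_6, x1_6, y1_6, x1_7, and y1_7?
y_1 = 398
r_1 = 34
x0_2 = 194
y0_2 = 410
x1_2 = 288
y1_2 = 448
x1_3 = 252
y1_3 = 298
x_4 = 270
y_4 = 174
r_4 = 68
x1_5 = 320
y1_5 = 100
x0_6 = 322
y0_6 = 222
x1_6 = 378
y1_6 = 320
x1_7 = 92
y1_7 = 396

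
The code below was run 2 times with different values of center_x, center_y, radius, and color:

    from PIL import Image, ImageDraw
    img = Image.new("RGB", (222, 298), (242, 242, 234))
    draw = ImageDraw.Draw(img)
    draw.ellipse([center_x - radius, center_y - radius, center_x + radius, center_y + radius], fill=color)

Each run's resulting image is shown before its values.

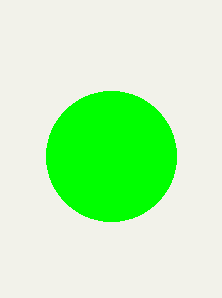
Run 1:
center_x = 111; center_y = 156; radius = 65; color = 'lime'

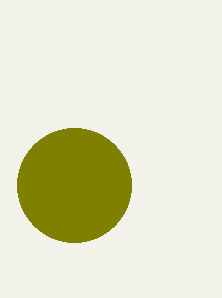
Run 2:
center_x = 74; center_y = 185; radius = 57; color = 'olive'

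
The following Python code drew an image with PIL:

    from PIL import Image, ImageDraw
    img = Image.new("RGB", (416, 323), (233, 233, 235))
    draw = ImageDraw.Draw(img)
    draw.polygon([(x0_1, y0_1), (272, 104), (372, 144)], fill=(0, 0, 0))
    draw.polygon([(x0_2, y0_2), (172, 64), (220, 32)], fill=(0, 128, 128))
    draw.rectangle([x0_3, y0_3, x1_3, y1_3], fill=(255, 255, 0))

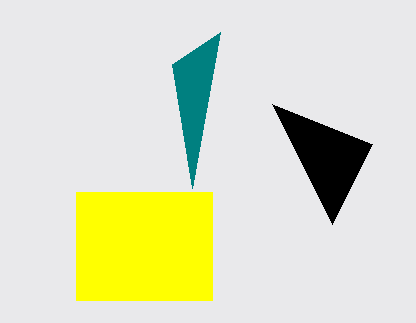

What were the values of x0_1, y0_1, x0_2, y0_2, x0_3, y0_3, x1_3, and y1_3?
x0_1 = 332
y0_1 = 224
x0_2 = 192
y0_2 = 188
x0_3 = 76
y0_3 = 192
x1_3 = 212
y1_3 = 300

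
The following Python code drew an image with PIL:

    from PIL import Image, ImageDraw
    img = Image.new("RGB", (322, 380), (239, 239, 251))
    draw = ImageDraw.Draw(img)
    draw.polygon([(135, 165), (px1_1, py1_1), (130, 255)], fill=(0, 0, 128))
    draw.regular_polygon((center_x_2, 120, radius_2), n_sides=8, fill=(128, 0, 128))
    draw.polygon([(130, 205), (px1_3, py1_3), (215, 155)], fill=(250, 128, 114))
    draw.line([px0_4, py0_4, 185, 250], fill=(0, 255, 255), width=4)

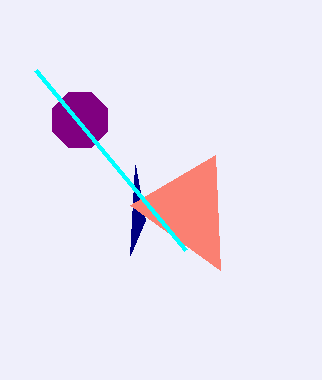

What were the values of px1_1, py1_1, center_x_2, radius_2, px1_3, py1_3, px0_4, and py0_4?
px1_1 = 145; py1_1 = 220; center_x_2 = 80; radius_2 = 30; px1_3 = 220; py1_3 = 270; px0_4 = 35; py0_4 = 70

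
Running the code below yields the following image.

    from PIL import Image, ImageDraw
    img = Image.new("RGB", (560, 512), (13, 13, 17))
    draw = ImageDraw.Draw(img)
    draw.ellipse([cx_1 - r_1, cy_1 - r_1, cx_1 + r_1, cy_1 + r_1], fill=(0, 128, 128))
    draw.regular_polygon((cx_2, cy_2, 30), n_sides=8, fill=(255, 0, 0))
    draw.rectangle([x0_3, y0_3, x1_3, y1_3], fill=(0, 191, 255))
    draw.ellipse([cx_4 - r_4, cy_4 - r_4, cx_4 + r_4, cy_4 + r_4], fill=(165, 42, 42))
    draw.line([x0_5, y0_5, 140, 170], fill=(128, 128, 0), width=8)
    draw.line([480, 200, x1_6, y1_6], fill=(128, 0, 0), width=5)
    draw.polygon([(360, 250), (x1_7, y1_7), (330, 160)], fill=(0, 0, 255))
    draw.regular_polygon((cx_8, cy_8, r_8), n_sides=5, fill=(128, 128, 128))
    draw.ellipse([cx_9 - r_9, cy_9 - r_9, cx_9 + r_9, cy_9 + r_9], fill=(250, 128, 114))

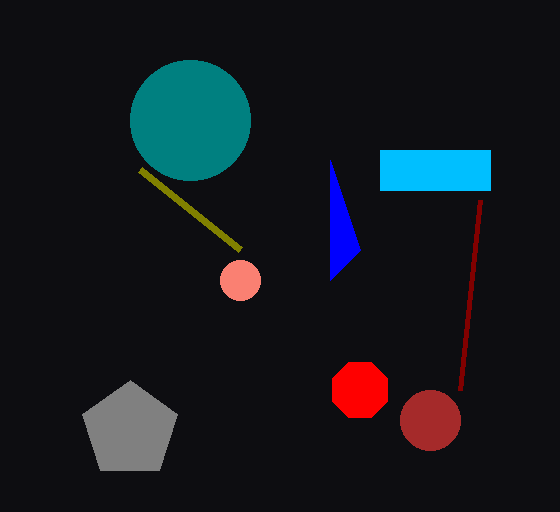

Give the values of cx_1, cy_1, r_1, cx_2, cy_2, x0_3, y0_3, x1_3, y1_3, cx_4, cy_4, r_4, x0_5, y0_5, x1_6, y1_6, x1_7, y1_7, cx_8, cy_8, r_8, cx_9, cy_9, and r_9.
cx_1 = 190
cy_1 = 120
r_1 = 60
cx_2 = 360
cy_2 = 390
x0_3 = 380
y0_3 = 150
x1_3 = 490
y1_3 = 190
cx_4 = 430
cy_4 = 420
r_4 = 30
x0_5 = 240
y0_5 = 250
x1_6 = 460
y1_6 = 390
x1_7 = 330
y1_7 = 280
cx_8 = 130
cy_8 = 430
r_8 = 50
cx_9 = 240
cy_9 = 280
r_9 = 20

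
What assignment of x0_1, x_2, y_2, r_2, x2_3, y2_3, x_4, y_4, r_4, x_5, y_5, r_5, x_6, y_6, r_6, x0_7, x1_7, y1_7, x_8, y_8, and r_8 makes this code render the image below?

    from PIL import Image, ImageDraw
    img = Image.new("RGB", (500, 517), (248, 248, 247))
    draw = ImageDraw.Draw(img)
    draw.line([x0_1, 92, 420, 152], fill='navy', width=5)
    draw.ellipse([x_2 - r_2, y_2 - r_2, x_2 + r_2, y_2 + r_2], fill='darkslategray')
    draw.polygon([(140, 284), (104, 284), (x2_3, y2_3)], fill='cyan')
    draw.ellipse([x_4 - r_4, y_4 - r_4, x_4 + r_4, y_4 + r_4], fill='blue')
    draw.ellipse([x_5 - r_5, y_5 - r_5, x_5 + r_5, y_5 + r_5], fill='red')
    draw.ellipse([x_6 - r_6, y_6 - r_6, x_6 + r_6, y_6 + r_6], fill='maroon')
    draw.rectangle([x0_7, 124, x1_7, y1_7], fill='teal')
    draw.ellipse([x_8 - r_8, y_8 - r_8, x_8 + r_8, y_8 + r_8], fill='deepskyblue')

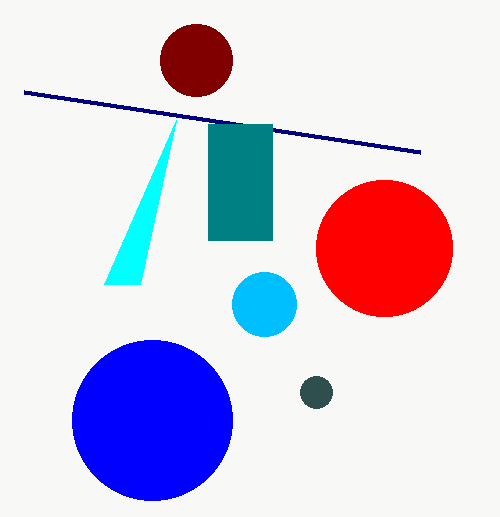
x0_1 = 24
x_2 = 316
y_2 = 392
r_2 = 16
x2_3 = 176
y2_3 = 120
x_4 = 152
y_4 = 420
r_4 = 80
x_5 = 384
y_5 = 248
r_5 = 68
x_6 = 196
y_6 = 60
r_6 = 36
x0_7 = 208
x1_7 = 272
y1_7 = 240
x_8 = 264
y_8 = 304
r_8 = 32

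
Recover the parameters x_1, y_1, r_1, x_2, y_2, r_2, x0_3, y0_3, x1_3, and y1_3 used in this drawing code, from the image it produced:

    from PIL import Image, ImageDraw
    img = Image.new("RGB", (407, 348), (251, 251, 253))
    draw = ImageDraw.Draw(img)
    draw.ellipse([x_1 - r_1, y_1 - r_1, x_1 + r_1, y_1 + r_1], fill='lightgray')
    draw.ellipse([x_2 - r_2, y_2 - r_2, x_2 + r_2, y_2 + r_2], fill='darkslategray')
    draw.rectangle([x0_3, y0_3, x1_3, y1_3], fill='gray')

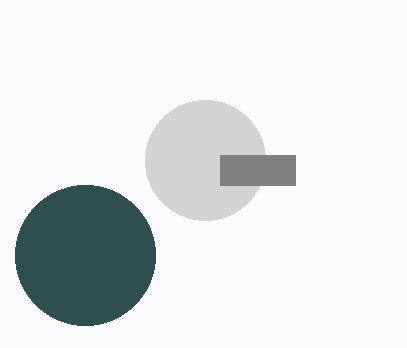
x_1 = 205
y_1 = 160
r_1 = 60
x_2 = 85
y_2 = 255
r_2 = 70
x0_3 = 220
y0_3 = 155
x1_3 = 295
y1_3 = 185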